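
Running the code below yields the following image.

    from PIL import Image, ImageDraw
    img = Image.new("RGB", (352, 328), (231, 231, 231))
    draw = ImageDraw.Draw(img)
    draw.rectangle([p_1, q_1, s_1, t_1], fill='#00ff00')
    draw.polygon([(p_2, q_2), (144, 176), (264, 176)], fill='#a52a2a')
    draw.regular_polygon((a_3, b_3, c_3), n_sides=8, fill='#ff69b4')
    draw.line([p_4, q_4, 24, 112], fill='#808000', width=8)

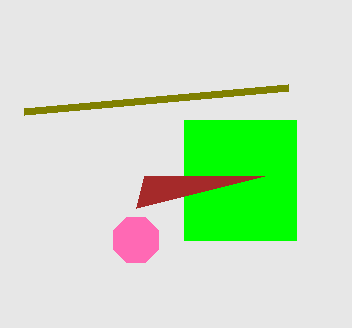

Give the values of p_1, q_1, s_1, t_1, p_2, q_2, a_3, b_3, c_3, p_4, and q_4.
p_1 = 184, q_1 = 120, s_1 = 296, t_1 = 240, p_2 = 136, q_2 = 208, a_3 = 136, b_3 = 240, c_3 = 24, p_4 = 288, q_4 = 88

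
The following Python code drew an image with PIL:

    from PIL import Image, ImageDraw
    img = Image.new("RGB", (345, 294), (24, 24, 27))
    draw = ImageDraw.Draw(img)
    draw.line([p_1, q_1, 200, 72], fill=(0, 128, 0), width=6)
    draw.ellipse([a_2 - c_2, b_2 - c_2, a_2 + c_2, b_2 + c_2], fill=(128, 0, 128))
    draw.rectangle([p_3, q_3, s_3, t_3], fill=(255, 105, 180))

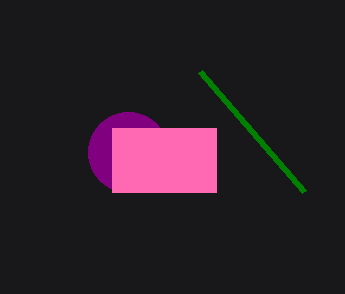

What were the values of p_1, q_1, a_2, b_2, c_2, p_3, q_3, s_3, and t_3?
p_1 = 304; q_1 = 192; a_2 = 128; b_2 = 152; c_2 = 40; p_3 = 112; q_3 = 128; s_3 = 216; t_3 = 192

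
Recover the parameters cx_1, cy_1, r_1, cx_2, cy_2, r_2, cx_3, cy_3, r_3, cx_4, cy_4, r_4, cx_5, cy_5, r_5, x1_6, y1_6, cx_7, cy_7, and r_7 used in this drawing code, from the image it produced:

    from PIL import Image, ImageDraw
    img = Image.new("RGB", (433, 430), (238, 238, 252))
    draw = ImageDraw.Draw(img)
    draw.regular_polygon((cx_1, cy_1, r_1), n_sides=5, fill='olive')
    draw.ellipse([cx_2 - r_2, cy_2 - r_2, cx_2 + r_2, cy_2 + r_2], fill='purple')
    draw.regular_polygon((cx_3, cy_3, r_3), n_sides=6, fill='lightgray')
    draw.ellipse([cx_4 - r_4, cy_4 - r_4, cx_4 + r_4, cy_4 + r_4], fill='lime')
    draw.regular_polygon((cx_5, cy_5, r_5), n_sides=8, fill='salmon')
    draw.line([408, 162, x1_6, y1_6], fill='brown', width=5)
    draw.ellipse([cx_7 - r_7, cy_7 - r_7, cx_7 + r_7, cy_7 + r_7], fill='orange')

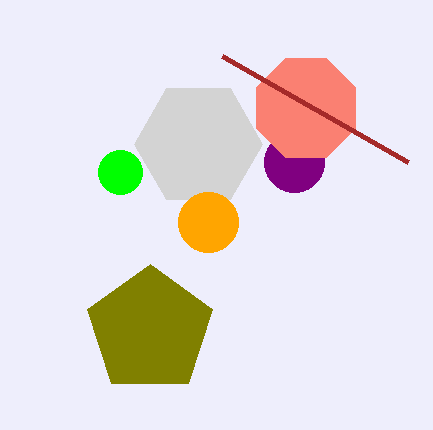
cx_1 = 150; cy_1 = 330; r_1 = 66; cx_2 = 294; cy_2 = 162; r_2 = 30; cx_3 = 198; cy_3 = 144; r_3 = 64; cx_4 = 120; cy_4 = 172; r_4 = 22; cx_5 = 306; cy_5 = 108; r_5 = 54; x1_6 = 222; y1_6 = 56; cx_7 = 208; cy_7 = 222; r_7 = 30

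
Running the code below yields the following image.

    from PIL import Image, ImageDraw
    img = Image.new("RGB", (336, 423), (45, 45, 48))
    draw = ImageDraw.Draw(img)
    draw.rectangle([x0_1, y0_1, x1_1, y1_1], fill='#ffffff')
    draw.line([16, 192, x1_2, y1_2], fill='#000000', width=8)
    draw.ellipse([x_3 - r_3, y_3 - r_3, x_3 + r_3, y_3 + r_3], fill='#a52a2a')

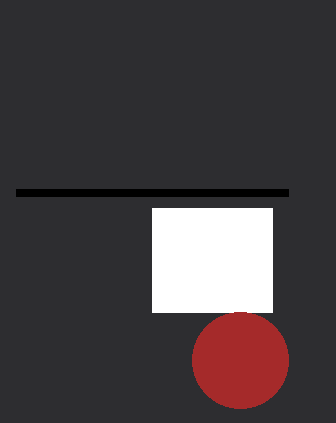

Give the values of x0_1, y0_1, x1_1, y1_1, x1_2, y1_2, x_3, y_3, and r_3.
x0_1 = 152, y0_1 = 208, x1_1 = 272, y1_1 = 312, x1_2 = 288, y1_2 = 192, x_3 = 240, y_3 = 360, r_3 = 48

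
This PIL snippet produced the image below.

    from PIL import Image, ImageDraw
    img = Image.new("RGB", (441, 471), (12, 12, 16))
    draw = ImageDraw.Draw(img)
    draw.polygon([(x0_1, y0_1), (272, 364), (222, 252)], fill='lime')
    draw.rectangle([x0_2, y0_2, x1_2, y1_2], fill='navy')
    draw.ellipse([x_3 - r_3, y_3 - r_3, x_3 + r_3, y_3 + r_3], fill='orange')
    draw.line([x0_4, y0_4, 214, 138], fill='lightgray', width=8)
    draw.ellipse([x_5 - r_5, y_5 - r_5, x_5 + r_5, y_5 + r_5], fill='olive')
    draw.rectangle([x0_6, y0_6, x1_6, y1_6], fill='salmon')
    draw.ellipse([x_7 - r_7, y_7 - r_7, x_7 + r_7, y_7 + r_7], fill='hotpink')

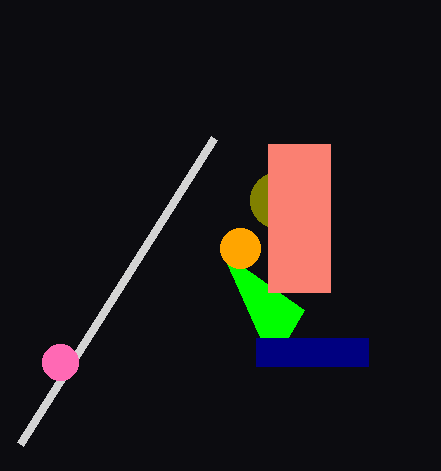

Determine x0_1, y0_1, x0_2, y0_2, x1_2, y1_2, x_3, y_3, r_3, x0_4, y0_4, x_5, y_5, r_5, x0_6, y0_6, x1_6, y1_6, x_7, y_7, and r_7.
x0_1 = 304, y0_1 = 310, x0_2 = 256, y0_2 = 338, x1_2 = 368, y1_2 = 366, x_3 = 240, y_3 = 248, r_3 = 20, x0_4 = 20, y0_4 = 444, x_5 = 278, y_5 = 200, r_5 = 28, x0_6 = 268, y0_6 = 144, x1_6 = 330, y1_6 = 292, x_7 = 60, y_7 = 362, r_7 = 18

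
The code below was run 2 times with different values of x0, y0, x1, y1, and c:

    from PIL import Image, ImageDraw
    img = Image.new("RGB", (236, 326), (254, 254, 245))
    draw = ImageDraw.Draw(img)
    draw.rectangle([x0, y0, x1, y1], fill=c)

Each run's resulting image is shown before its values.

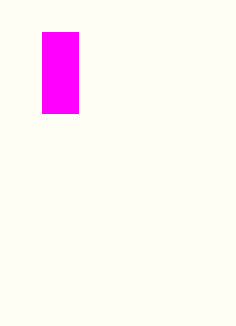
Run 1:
x0 = 42
y0 = 32
x1 = 78
y1 = 113
c = 'magenta'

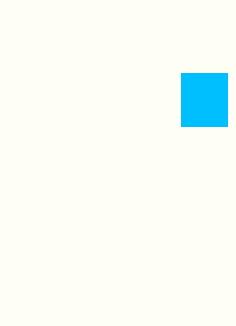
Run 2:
x0 = 181; y0 = 73; x1 = 227; y1 = 126; c = 'deepskyblue'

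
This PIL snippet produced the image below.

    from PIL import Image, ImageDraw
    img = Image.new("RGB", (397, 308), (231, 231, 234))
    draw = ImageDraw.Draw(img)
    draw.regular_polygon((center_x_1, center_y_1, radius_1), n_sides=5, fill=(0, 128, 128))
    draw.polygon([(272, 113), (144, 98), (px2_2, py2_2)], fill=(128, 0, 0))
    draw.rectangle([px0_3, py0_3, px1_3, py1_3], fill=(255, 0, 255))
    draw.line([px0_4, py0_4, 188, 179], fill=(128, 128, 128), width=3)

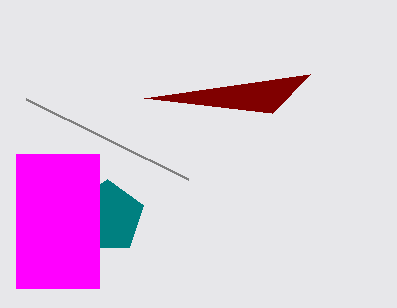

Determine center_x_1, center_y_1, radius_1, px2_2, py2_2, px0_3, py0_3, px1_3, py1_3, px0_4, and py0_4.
center_x_1 = 107
center_y_1 = 217
radius_1 = 38
px2_2 = 310
py2_2 = 74
px0_3 = 16
py0_3 = 154
px1_3 = 99
py1_3 = 288
px0_4 = 26
py0_4 = 99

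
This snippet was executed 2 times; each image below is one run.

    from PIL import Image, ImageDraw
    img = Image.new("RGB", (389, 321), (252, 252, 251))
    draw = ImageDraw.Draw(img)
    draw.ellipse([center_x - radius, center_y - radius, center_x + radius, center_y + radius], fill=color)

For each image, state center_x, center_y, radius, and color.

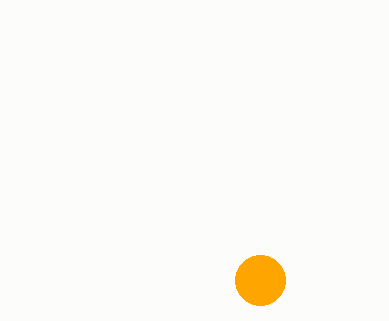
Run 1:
center_x = 260; center_y = 280; radius = 25; color = 'orange'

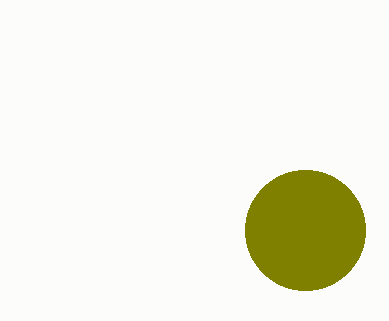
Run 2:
center_x = 305
center_y = 230
radius = 60
color = 'olive'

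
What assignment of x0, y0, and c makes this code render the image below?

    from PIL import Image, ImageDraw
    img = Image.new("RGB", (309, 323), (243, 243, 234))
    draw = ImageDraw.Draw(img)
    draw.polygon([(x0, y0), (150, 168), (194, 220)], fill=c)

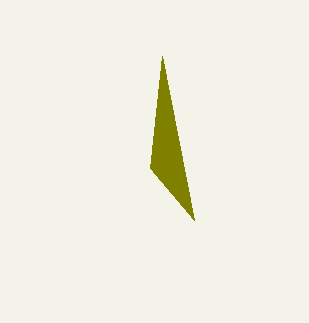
x0 = 162; y0 = 56; c = 'olive'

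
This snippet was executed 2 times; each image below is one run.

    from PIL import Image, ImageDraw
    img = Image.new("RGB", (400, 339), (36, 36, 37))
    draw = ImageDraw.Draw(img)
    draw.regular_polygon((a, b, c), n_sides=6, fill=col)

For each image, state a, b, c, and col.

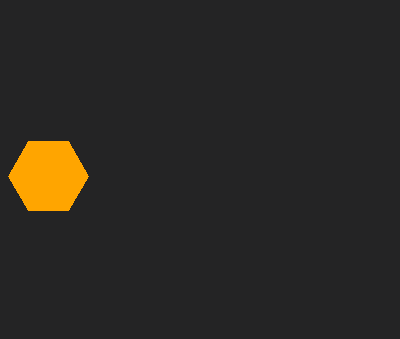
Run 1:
a = 48
b = 176
c = 40
col = 'orange'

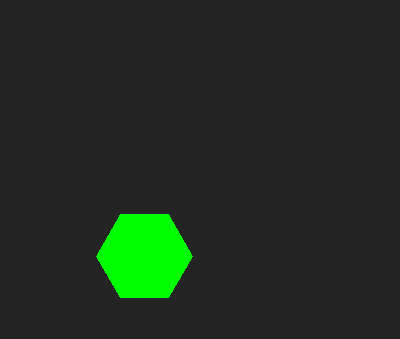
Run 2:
a = 144, b = 256, c = 48, col = 'lime'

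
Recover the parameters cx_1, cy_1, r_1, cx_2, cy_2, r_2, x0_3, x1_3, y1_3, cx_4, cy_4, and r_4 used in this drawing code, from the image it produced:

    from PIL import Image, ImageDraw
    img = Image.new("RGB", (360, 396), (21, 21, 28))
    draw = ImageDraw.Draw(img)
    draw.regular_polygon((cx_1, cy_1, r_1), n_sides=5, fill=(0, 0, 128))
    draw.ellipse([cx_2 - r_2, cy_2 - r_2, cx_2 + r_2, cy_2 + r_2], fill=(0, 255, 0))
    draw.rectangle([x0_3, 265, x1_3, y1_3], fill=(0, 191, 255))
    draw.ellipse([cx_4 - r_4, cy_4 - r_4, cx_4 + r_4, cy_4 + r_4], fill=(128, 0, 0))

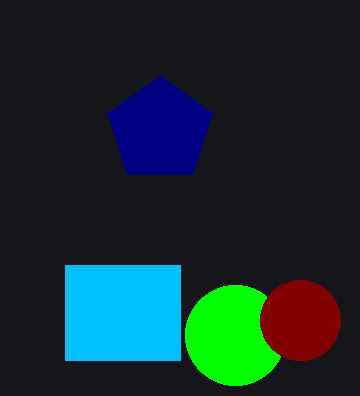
cx_1 = 160
cy_1 = 130
r_1 = 55
cx_2 = 235
cy_2 = 335
r_2 = 50
x0_3 = 65
x1_3 = 180
y1_3 = 360
cx_4 = 300
cy_4 = 320
r_4 = 40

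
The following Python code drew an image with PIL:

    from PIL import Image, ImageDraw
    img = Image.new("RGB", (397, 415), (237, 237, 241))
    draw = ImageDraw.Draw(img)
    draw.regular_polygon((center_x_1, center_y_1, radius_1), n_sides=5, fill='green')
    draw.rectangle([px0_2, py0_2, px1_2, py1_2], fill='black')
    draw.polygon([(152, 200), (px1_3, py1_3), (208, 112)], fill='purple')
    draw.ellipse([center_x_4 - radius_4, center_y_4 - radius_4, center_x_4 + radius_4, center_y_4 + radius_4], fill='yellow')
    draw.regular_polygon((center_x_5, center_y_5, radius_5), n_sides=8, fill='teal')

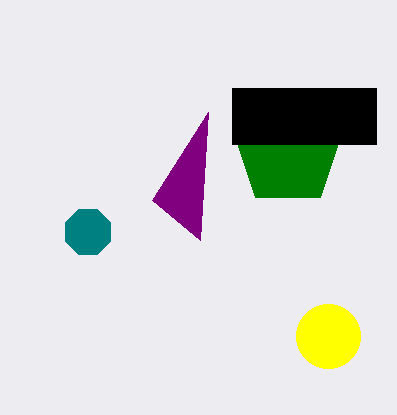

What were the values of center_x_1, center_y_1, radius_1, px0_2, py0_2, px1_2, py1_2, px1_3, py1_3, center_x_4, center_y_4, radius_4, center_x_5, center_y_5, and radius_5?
center_x_1 = 288, center_y_1 = 152, radius_1 = 56, px0_2 = 232, py0_2 = 88, px1_2 = 376, py1_2 = 144, px1_3 = 200, py1_3 = 240, center_x_4 = 328, center_y_4 = 336, radius_4 = 32, center_x_5 = 88, center_y_5 = 232, radius_5 = 24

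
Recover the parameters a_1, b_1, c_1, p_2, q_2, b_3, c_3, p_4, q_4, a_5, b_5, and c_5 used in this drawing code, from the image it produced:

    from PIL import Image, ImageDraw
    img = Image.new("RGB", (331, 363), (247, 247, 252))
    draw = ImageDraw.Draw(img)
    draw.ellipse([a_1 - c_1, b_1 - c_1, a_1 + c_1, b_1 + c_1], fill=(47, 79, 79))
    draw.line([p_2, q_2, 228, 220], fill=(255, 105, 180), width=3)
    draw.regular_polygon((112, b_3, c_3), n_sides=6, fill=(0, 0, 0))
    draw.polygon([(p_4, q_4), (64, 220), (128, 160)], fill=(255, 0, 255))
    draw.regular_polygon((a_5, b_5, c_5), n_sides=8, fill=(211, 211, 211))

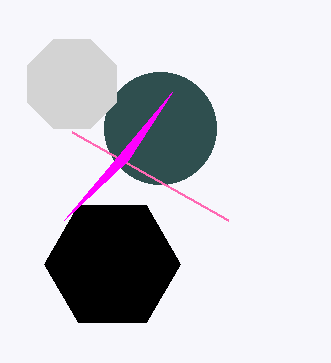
a_1 = 160
b_1 = 128
c_1 = 56
p_2 = 72
q_2 = 132
b_3 = 264
c_3 = 68
p_4 = 172
q_4 = 92
a_5 = 72
b_5 = 84
c_5 = 48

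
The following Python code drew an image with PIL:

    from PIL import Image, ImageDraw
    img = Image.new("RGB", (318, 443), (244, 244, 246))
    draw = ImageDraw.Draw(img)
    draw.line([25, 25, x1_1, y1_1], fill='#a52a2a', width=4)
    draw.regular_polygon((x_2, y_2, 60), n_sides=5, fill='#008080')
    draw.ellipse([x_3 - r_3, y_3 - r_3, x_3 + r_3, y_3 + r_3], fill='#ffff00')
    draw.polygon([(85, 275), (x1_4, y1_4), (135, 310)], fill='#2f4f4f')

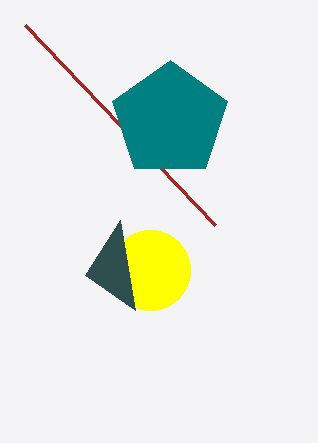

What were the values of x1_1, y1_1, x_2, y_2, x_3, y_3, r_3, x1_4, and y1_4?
x1_1 = 215
y1_1 = 225
x_2 = 170
y_2 = 120
x_3 = 150
y_3 = 270
r_3 = 40
x1_4 = 120
y1_4 = 220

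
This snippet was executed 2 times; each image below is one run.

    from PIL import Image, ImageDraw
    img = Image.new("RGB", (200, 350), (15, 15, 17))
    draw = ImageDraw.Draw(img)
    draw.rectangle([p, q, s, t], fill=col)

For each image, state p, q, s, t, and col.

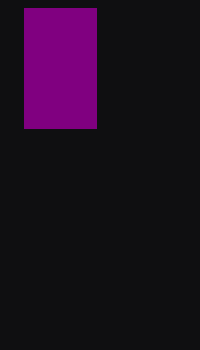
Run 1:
p = 24, q = 8, s = 96, t = 128, col = 'purple'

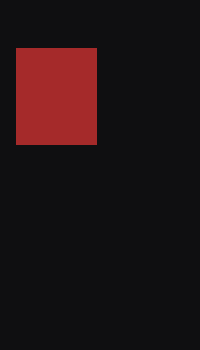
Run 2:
p = 16; q = 48; s = 96; t = 144; col = 'brown'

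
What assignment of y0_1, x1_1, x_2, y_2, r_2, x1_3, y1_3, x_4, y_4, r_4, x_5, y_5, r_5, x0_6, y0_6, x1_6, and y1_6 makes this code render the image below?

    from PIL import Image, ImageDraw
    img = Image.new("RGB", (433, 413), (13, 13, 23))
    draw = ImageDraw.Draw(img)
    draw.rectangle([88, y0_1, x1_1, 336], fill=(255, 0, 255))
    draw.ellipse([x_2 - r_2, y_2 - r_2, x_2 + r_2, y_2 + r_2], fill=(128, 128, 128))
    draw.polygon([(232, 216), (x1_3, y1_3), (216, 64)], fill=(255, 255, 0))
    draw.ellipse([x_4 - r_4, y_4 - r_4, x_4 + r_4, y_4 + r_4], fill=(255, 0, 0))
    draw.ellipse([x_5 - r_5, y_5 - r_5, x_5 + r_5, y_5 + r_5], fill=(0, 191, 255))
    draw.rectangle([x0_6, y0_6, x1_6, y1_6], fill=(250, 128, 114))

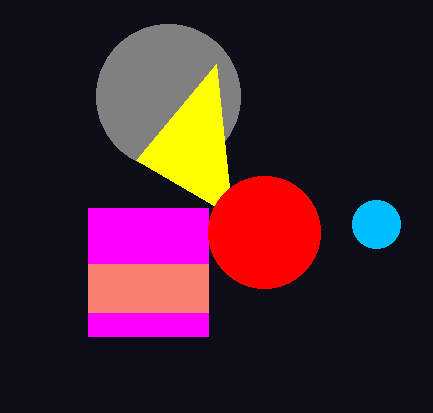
y0_1 = 208; x1_1 = 208; x_2 = 168; y_2 = 96; r_2 = 72; x1_3 = 136; y1_3 = 160; x_4 = 264; y_4 = 232; r_4 = 56; x_5 = 376; y_5 = 224; r_5 = 24; x0_6 = 88; y0_6 = 264; x1_6 = 208; y1_6 = 312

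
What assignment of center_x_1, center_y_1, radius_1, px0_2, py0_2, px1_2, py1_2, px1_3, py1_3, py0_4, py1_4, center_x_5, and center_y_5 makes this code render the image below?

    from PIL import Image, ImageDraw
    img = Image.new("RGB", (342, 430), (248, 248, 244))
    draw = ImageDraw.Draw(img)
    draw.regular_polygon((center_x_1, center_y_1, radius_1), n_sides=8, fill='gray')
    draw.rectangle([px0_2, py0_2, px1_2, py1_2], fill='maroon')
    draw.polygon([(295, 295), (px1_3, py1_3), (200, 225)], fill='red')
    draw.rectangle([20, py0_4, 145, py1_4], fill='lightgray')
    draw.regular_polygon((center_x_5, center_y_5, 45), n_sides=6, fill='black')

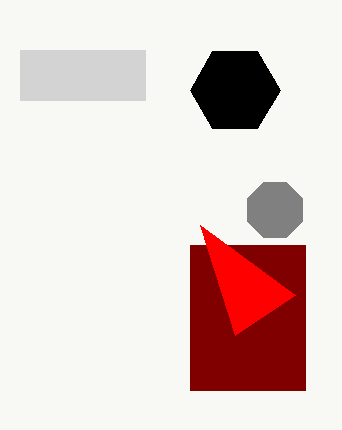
center_x_1 = 275, center_y_1 = 210, radius_1 = 30, px0_2 = 190, py0_2 = 245, px1_2 = 305, py1_2 = 390, px1_3 = 235, py1_3 = 335, py0_4 = 50, py1_4 = 100, center_x_5 = 235, center_y_5 = 90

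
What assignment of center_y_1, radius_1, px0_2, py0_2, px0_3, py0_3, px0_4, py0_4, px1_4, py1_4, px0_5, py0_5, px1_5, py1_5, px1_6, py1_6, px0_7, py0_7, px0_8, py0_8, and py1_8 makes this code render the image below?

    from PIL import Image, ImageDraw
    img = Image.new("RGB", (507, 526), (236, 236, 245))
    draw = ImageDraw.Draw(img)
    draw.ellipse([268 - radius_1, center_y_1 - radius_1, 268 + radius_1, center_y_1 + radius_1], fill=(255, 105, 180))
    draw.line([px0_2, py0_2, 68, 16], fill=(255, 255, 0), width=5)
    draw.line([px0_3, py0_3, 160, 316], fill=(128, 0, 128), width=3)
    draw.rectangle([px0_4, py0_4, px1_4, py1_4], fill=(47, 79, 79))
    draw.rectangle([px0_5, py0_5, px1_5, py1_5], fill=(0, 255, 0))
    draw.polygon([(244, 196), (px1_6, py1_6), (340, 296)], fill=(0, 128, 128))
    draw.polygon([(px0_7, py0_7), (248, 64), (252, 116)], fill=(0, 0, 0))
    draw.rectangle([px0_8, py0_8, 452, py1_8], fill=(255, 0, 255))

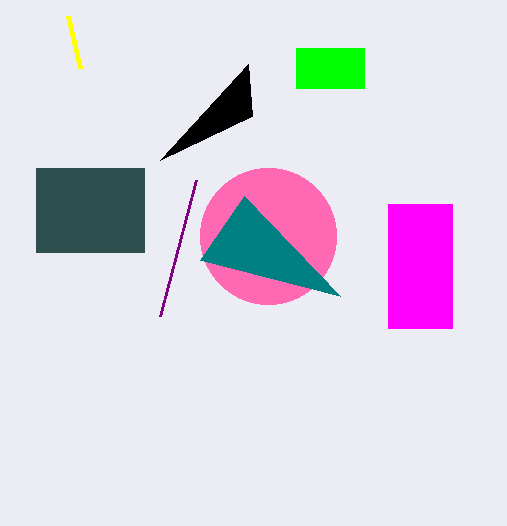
center_y_1 = 236
radius_1 = 68
px0_2 = 80
py0_2 = 68
px0_3 = 196
py0_3 = 180
px0_4 = 36
py0_4 = 168
px1_4 = 144
py1_4 = 252
px0_5 = 296
py0_5 = 48
px1_5 = 364
py1_5 = 88
px1_6 = 200
py1_6 = 260
px0_7 = 160
py0_7 = 160
px0_8 = 388
py0_8 = 204
py1_8 = 328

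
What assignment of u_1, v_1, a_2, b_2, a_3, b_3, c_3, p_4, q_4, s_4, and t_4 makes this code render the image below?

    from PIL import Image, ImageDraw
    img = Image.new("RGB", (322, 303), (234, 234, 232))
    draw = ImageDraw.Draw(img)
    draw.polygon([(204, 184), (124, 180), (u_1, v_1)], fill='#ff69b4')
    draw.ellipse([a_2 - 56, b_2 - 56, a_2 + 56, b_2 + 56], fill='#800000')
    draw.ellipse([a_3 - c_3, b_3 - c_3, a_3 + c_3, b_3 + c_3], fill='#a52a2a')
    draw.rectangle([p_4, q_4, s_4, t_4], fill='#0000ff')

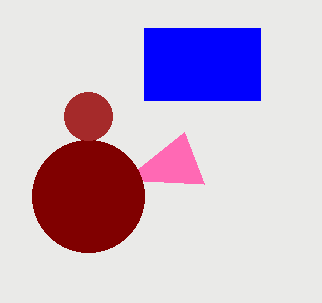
u_1 = 184; v_1 = 132; a_2 = 88; b_2 = 196; a_3 = 88; b_3 = 116; c_3 = 24; p_4 = 144; q_4 = 28; s_4 = 260; t_4 = 100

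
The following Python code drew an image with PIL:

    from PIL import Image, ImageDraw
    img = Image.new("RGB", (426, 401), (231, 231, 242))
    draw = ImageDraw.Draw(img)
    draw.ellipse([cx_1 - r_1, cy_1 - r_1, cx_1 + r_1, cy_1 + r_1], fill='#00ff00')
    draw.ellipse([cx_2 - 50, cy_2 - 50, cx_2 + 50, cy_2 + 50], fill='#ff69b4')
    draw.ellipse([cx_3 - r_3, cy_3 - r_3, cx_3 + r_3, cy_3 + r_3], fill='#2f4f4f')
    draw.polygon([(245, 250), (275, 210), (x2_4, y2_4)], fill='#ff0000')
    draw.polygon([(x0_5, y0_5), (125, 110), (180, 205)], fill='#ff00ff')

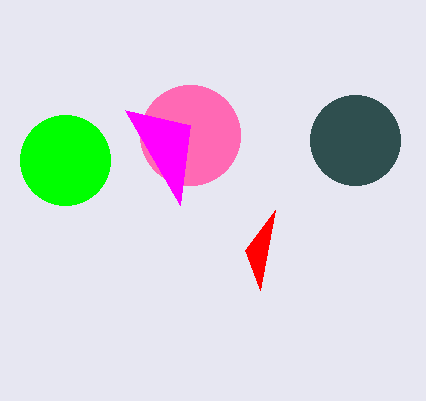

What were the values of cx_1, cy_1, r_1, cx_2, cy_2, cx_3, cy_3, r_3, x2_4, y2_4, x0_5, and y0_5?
cx_1 = 65; cy_1 = 160; r_1 = 45; cx_2 = 190; cy_2 = 135; cx_3 = 355; cy_3 = 140; r_3 = 45; x2_4 = 260; y2_4 = 290; x0_5 = 190; y0_5 = 125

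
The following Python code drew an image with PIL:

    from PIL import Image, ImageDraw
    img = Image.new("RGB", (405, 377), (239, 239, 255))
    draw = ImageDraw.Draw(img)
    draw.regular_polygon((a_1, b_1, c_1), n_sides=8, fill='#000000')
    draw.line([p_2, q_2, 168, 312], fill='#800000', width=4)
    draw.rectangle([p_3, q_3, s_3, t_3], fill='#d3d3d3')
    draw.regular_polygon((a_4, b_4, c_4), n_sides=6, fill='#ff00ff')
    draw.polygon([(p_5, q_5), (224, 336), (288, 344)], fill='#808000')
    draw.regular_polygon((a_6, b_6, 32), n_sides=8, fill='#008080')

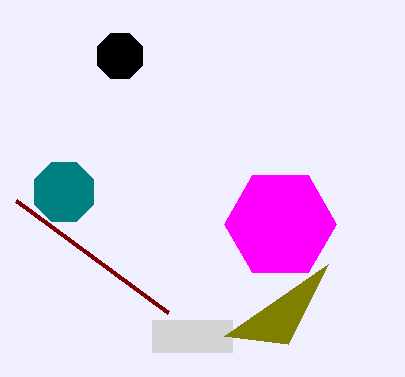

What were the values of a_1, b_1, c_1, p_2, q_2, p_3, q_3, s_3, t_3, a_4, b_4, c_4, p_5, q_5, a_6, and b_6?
a_1 = 120; b_1 = 56; c_1 = 24; p_2 = 16; q_2 = 200; p_3 = 152; q_3 = 320; s_3 = 232; t_3 = 352; a_4 = 280; b_4 = 224; c_4 = 56; p_5 = 328; q_5 = 264; a_6 = 64; b_6 = 192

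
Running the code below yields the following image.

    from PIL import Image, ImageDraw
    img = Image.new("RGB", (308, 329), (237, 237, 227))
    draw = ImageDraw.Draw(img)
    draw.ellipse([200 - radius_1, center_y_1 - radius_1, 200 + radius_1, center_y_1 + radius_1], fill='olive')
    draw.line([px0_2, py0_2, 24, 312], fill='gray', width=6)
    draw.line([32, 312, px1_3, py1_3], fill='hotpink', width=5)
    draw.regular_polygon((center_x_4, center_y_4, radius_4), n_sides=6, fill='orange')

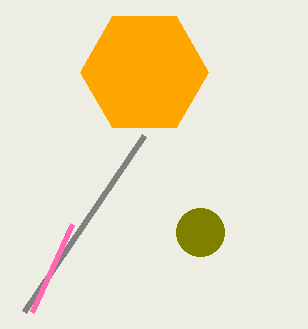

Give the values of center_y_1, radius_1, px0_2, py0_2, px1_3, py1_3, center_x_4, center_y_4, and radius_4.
center_y_1 = 232
radius_1 = 24
px0_2 = 144
py0_2 = 136
px1_3 = 72
py1_3 = 224
center_x_4 = 144
center_y_4 = 72
radius_4 = 64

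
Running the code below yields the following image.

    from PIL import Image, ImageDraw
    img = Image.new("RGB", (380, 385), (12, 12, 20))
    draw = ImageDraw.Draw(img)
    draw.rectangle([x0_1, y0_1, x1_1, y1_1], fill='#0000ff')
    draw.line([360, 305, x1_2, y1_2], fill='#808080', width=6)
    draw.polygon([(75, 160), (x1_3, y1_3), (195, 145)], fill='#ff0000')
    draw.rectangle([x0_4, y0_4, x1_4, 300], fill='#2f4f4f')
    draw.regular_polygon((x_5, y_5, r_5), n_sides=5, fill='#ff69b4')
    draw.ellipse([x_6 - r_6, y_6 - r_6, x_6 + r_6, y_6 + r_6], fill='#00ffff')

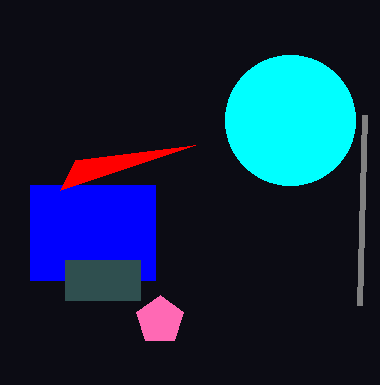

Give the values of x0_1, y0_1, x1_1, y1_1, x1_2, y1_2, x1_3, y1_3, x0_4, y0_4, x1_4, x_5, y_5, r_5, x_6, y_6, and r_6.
x0_1 = 30, y0_1 = 185, x1_1 = 155, y1_1 = 280, x1_2 = 365, y1_2 = 115, x1_3 = 60, y1_3 = 190, x0_4 = 65, y0_4 = 260, x1_4 = 140, x_5 = 160, y_5 = 320, r_5 = 25, x_6 = 290, y_6 = 120, r_6 = 65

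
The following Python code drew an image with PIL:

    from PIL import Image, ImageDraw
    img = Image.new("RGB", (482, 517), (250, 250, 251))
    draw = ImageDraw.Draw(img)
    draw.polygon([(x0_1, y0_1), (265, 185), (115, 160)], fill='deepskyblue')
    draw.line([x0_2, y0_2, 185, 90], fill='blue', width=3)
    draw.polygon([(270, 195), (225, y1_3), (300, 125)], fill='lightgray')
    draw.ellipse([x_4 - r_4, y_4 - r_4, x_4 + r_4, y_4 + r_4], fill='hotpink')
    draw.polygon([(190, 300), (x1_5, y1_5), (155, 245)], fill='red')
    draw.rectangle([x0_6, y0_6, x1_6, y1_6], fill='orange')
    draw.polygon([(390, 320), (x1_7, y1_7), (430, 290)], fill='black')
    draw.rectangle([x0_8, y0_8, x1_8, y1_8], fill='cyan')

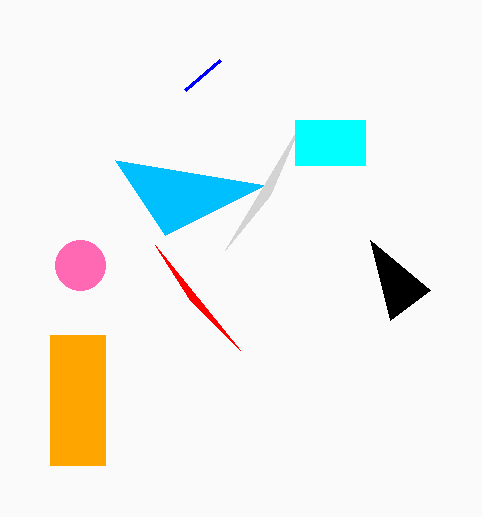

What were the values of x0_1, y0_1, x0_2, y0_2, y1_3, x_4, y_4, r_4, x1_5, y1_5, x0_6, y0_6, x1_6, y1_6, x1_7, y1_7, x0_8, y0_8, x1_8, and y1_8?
x0_1 = 165, y0_1 = 235, x0_2 = 220, y0_2 = 60, y1_3 = 250, x_4 = 80, y_4 = 265, r_4 = 25, x1_5 = 240, y1_5 = 350, x0_6 = 50, y0_6 = 335, x1_6 = 105, y1_6 = 465, x1_7 = 370, y1_7 = 240, x0_8 = 295, y0_8 = 120, x1_8 = 365, y1_8 = 165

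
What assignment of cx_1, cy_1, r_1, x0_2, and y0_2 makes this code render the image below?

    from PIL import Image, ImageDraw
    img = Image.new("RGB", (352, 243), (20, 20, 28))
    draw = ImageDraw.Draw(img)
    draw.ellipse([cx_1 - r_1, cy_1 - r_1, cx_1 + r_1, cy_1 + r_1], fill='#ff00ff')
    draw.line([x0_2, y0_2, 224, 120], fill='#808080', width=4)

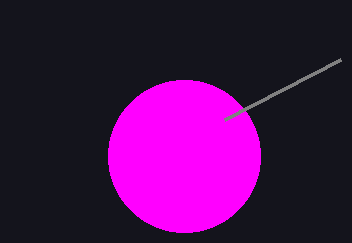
cx_1 = 184
cy_1 = 156
r_1 = 76
x0_2 = 340
y0_2 = 60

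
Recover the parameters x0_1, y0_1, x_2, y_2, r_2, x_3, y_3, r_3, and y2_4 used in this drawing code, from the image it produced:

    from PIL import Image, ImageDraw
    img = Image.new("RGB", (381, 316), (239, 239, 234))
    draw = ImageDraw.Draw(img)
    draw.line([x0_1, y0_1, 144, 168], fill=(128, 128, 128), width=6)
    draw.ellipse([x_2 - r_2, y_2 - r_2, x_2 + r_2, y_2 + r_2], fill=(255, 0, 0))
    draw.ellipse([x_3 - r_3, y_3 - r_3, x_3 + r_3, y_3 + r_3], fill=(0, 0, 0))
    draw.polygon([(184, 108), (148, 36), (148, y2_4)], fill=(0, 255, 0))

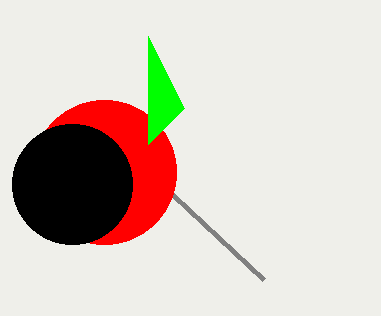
x0_1 = 264
y0_1 = 280
x_2 = 104
y_2 = 172
r_2 = 72
x_3 = 72
y_3 = 184
r_3 = 60
y2_4 = 144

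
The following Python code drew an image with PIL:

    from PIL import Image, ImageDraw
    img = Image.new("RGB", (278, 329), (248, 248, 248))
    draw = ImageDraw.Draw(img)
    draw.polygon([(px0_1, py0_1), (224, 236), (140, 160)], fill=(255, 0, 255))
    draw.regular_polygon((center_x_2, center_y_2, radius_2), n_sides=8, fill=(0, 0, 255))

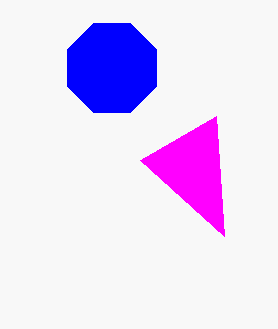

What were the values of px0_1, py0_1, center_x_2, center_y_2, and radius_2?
px0_1 = 216; py0_1 = 116; center_x_2 = 112; center_y_2 = 68; radius_2 = 48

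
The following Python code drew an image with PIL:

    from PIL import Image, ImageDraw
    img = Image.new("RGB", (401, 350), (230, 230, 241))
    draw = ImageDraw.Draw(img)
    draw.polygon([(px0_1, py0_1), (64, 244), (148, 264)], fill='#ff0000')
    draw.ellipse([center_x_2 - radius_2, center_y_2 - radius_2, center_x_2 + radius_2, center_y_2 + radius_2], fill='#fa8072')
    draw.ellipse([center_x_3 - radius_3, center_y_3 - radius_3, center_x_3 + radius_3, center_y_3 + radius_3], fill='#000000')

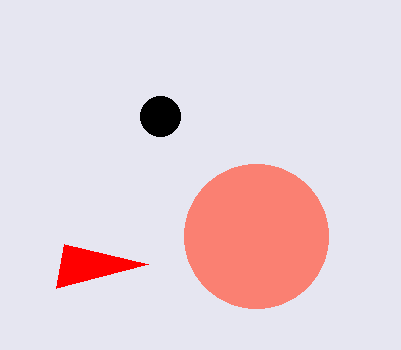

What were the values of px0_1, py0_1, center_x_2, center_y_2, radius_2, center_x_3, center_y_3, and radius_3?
px0_1 = 56, py0_1 = 288, center_x_2 = 256, center_y_2 = 236, radius_2 = 72, center_x_3 = 160, center_y_3 = 116, radius_3 = 20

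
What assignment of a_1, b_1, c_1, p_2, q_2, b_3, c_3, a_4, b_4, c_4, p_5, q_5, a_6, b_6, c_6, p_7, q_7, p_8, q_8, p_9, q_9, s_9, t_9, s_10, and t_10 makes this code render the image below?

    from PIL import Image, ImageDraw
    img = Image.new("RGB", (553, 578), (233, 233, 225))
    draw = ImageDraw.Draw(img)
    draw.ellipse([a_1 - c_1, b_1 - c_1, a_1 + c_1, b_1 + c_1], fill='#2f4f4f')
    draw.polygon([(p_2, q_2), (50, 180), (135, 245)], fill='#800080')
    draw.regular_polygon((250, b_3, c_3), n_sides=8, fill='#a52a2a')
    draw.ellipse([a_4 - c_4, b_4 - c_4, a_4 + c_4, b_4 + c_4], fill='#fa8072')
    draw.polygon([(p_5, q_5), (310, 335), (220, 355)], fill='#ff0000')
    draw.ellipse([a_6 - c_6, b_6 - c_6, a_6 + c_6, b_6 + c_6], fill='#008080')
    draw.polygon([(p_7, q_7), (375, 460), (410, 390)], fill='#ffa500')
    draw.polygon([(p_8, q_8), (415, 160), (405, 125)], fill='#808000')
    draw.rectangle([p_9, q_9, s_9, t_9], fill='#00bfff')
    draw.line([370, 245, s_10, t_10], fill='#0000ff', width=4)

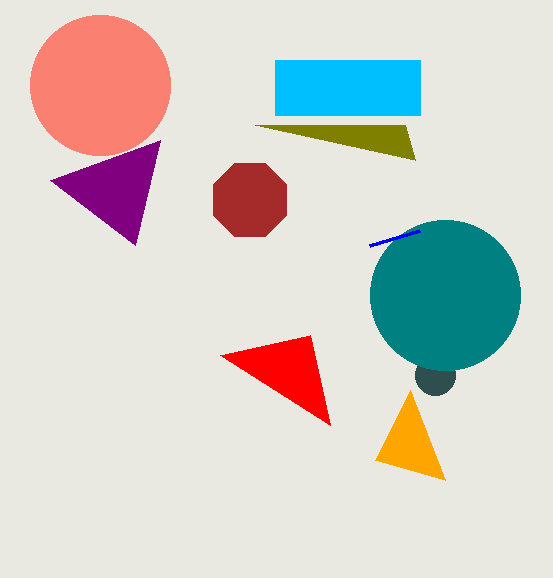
a_1 = 435; b_1 = 375; c_1 = 20; p_2 = 160; q_2 = 140; b_3 = 200; c_3 = 40; a_4 = 100; b_4 = 85; c_4 = 70; p_5 = 330; q_5 = 425; a_6 = 445; b_6 = 295; c_6 = 75; p_7 = 445; q_7 = 480; p_8 = 255; q_8 = 125; p_9 = 275; q_9 = 60; s_9 = 420; t_9 = 115; s_10 = 420; t_10 = 230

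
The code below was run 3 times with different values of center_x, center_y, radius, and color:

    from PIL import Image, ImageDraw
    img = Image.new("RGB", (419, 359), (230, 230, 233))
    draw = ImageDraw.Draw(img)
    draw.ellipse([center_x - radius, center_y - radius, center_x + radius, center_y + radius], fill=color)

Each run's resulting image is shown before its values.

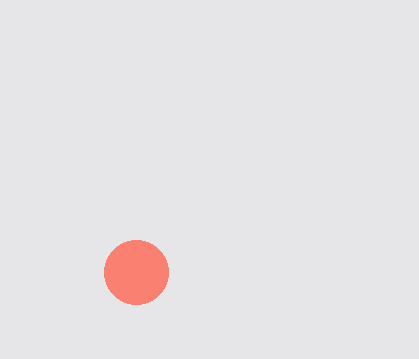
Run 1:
center_x = 136
center_y = 272
radius = 32
color = 'salmon'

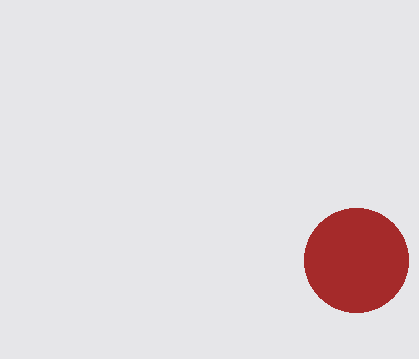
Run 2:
center_x = 356, center_y = 260, radius = 52, color = 'brown'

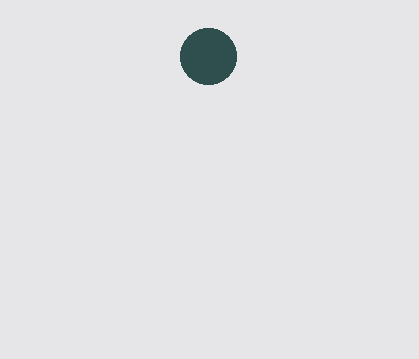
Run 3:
center_x = 208
center_y = 56
radius = 28
color = 'darkslategray'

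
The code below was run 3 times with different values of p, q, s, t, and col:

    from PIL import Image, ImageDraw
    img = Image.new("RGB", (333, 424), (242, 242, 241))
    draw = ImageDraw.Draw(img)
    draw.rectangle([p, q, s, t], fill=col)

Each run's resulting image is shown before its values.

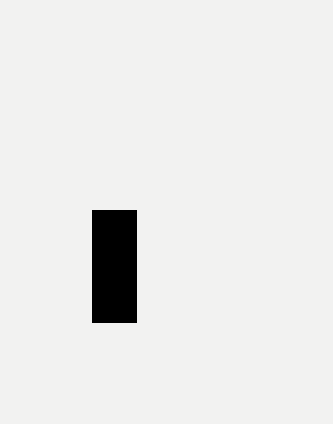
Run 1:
p = 92
q = 210
s = 136
t = 322
col = 'black'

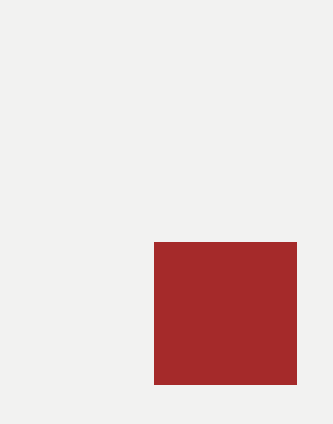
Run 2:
p = 154; q = 242; s = 296; t = 384; col = 'brown'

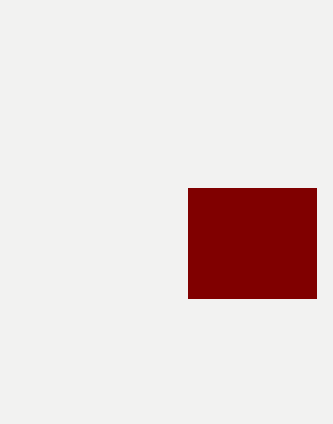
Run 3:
p = 188; q = 188; s = 316; t = 298; col = 'maroon'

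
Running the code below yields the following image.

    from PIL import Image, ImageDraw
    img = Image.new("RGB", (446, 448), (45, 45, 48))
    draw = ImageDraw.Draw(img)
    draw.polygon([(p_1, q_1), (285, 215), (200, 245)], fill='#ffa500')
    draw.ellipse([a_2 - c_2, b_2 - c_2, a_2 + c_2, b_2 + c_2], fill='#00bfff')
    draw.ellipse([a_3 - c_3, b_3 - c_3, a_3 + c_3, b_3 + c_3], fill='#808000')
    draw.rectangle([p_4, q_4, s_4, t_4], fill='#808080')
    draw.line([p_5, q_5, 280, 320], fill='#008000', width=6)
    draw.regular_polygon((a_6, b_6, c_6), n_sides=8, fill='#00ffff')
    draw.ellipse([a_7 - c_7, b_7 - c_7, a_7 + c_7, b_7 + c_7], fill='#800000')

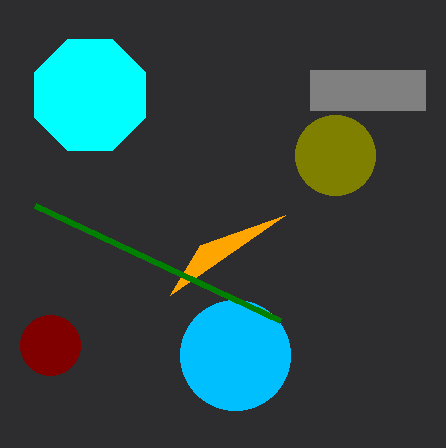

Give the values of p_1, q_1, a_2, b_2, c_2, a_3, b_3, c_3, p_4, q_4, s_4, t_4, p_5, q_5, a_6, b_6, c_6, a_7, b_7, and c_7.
p_1 = 170
q_1 = 295
a_2 = 235
b_2 = 355
c_2 = 55
a_3 = 335
b_3 = 155
c_3 = 40
p_4 = 310
q_4 = 70
s_4 = 425
t_4 = 110
p_5 = 35
q_5 = 205
a_6 = 90
b_6 = 95
c_6 = 60
a_7 = 50
b_7 = 345
c_7 = 30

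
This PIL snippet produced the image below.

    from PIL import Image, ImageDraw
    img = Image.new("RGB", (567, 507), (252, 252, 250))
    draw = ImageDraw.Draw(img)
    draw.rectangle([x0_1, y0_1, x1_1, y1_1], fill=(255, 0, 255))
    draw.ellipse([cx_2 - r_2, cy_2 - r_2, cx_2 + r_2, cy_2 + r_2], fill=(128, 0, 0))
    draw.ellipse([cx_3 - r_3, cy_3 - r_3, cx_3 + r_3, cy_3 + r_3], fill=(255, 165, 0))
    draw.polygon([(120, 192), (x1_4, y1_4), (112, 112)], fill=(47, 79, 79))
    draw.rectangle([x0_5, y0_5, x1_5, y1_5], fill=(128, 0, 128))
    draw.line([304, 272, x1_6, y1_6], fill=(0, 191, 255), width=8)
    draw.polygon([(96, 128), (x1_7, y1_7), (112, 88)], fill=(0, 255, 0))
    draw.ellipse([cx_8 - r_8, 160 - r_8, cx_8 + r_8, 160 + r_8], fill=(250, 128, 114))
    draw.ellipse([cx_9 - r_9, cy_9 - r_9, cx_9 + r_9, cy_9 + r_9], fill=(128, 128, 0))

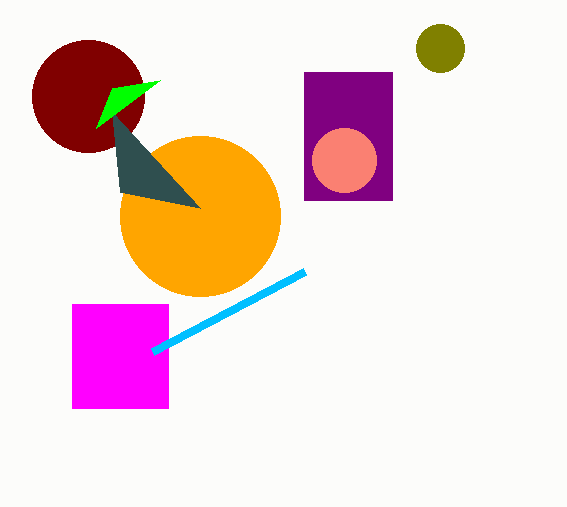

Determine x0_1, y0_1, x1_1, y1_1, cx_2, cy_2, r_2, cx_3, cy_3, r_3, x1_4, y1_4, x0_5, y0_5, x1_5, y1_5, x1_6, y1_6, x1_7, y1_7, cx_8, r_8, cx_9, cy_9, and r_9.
x0_1 = 72, y0_1 = 304, x1_1 = 168, y1_1 = 408, cx_2 = 88, cy_2 = 96, r_2 = 56, cx_3 = 200, cy_3 = 216, r_3 = 80, x1_4 = 200, y1_4 = 208, x0_5 = 304, y0_5 = 72, x1_5 = 392, y1_5 = 200, x1_6 = 152, y1_6 = 352, x1_7 = 160, y1_7 = 80, cx_8 = 344, r_8 = 32, cx_9 = 440, cy_9 = 48, r_9 = 24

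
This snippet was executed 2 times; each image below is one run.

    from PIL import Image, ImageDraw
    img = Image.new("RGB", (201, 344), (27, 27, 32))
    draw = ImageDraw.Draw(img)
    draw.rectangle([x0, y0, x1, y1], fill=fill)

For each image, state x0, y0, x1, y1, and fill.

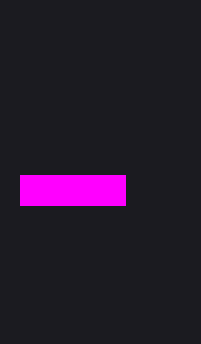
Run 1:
x0 = 20, y0 = 175, x1 = 125, y1 = 205, fill = 'magenta'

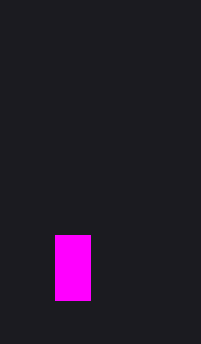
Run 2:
x0 = 55
y0 = 235
x1 = 90
y1 = 300
fill = 'magenta'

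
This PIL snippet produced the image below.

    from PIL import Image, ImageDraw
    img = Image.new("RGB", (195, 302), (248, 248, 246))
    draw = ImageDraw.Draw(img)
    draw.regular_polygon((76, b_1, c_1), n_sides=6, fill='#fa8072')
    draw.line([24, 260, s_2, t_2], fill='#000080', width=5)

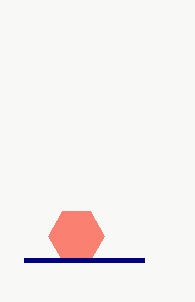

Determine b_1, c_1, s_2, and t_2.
b_1 = 236
c_1 = 28
s_2 = 144
t_2 = 260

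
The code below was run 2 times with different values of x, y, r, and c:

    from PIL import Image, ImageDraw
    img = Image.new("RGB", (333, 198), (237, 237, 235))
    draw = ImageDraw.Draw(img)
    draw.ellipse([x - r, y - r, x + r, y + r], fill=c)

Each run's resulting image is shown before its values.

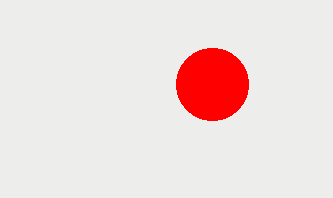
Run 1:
x = 212; y = 84; r = 36; c = 'red'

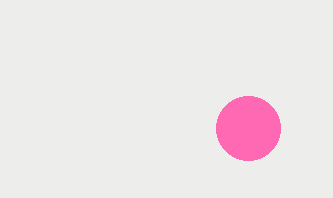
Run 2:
x = 248; y = 128; r = 32; c = 'hotpink'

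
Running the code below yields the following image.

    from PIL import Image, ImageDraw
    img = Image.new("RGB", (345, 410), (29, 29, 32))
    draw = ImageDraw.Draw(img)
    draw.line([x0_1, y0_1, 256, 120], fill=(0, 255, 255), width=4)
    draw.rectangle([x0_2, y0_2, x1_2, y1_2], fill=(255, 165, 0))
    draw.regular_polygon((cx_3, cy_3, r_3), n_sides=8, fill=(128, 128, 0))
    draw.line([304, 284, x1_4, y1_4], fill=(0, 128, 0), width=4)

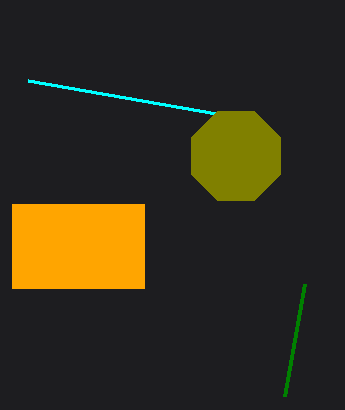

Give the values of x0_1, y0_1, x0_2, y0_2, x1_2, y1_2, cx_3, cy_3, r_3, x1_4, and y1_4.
x0_1 = 28, y0_1 = 80, x0_2 = 12, y0_2 = 204, x1_2 = 144, y1_2 = 288, cx_3 = 236, cy_3 = 156, r_3 = 48, x1_4 = 284, y1_4 = 396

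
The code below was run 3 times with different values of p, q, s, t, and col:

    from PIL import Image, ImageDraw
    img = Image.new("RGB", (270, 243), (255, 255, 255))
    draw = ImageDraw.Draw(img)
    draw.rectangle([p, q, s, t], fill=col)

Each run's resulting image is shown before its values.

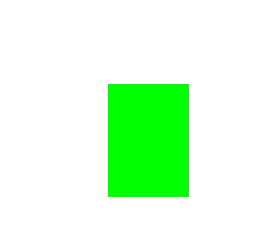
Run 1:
p = 108
q = 84
s = 188
t = 196
col = 'lime'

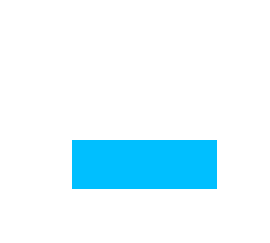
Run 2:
p = 72, q = 140, s = 216, t = 188, col = 'deepskyblue'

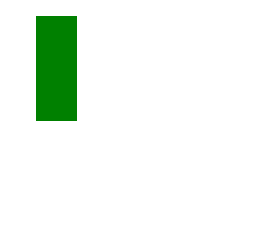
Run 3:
p = 36, q = 16, s = 76, t = 120, col = 'green'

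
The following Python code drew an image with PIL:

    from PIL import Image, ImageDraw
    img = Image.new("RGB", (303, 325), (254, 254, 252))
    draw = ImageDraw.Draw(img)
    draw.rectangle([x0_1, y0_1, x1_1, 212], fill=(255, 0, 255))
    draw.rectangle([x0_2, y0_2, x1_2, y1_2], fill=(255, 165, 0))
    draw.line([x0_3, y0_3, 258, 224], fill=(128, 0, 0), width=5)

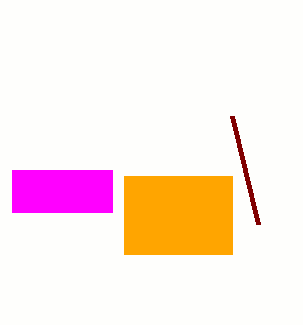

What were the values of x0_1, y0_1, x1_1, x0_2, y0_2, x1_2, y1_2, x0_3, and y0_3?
x0_1 = 12, y0_1 = 170, x1_1 = 112, x0_2 = 124, y0_2 = 176, x1_2 = 232, y1_2 = 254, x0_3 = 232, y0_3 = 116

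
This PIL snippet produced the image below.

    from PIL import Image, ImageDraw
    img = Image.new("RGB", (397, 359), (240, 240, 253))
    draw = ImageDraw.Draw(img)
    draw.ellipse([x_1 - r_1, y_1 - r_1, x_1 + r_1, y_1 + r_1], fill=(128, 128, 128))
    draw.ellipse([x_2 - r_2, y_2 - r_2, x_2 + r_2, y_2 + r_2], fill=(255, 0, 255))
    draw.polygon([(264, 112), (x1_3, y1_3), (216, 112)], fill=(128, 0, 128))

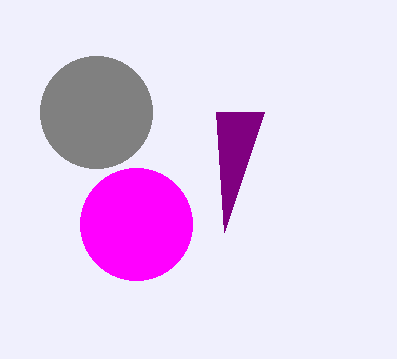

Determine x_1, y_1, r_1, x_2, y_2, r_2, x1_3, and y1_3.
x_1 = 96
y_1 = 112
r_1 = 56
x_2 = 136
y_2 = 224
r_2 = 56
x1_3 = 224
y1_3 = 232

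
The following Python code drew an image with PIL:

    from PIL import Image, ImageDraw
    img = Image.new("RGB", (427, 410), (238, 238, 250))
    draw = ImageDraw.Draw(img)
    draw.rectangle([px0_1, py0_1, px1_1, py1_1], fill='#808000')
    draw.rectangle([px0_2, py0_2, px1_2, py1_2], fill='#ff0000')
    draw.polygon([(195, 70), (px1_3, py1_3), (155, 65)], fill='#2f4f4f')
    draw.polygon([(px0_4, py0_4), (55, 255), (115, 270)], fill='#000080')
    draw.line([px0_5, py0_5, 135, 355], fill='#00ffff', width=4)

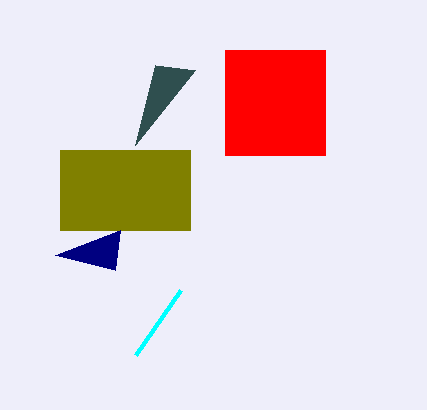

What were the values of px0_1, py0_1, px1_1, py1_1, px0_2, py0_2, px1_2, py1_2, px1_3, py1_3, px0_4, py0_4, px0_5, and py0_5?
px0_1 = 60; py0_1 = 150; px1_1 = 190; py1_1 = 230; px0_2 = 225; py0_2 = 50; px1_2 = 325; py1_2 = 155; px1_3 = 135; py1_3 = 145; px0_4 = 120; py0_4 = 230; px0_5 = 180; py0_5 = 290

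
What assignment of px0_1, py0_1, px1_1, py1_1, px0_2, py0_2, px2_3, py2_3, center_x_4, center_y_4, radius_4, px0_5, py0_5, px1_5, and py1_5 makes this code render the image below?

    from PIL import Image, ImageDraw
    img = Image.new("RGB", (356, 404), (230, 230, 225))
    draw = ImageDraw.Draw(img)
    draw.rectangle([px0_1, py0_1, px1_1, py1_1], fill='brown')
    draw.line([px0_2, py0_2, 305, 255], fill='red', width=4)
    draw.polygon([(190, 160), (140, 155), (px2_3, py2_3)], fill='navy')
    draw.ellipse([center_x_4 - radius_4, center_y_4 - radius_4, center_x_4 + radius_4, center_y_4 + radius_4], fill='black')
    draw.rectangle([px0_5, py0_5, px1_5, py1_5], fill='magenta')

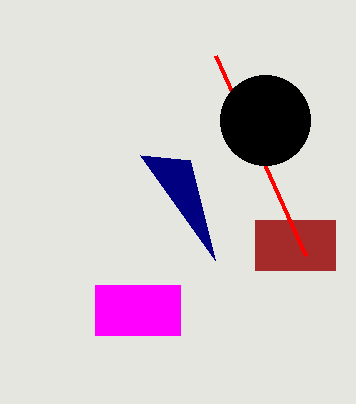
px0_1 = 255
py0_1 = 220
px1_1 = 335
py1_1 = 270
px0_2 = 215
py0_2 = 55
px2_3 = 215
py2_3 = 260
center_x_4 = 265
center_y_4 = 120
radius_4 = 45
px0_5 = 95
py0_5 = 285
px1_5 = 180
py1_5 = 335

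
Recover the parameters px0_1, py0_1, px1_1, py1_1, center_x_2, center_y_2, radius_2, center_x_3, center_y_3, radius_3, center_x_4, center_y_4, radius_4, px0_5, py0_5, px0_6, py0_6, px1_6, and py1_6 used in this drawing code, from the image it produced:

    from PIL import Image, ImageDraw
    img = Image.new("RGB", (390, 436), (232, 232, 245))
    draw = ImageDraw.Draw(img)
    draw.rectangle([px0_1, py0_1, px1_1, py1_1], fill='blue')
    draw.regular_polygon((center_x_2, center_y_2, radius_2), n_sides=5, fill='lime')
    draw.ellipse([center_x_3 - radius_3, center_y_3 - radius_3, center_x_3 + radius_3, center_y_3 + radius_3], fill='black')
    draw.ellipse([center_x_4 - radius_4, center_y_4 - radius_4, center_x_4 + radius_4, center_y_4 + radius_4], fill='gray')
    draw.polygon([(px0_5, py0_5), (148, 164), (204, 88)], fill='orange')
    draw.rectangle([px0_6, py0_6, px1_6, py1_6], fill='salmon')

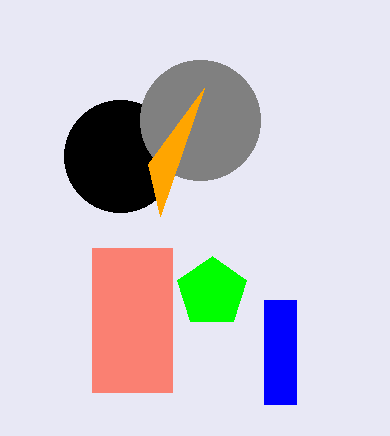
px0_1 = 264; py0_1 = 300; px1_1 = 296; py1_1 = 404; center_x_2 = 212; center_y_2 = 292; radius_2 = 36; center_x_3 = 120; center_y_3 = 156; radius_3 = 56; center_x_4 = 200; center_y_4 = 120; radius_4 = 60; px0_5 = 160; py0_5 = 216; px0_6 = 92; py0_6 = 248; px1_6 = 172; py1_6 = 392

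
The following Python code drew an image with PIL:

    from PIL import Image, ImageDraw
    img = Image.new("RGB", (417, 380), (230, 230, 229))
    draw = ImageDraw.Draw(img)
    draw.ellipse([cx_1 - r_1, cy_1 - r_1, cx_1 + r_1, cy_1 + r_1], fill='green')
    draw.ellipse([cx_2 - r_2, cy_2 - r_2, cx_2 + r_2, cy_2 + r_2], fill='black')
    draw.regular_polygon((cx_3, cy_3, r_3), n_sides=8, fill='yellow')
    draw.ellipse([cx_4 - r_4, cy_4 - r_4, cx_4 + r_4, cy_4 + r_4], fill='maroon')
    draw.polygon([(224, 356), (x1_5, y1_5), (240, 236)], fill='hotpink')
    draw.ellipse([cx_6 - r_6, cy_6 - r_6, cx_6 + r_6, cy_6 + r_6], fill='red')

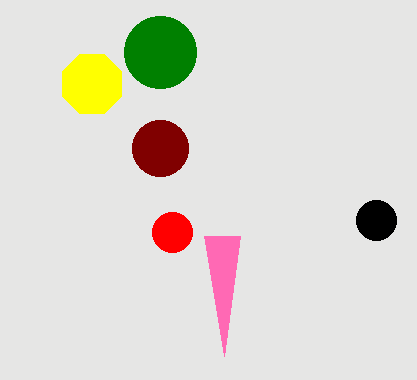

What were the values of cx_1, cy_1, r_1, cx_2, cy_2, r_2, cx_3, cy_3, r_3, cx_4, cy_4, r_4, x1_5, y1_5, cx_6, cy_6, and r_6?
cx_1 = 160
cy_1 = 52
r_1 = 36
cx_2 = 376
cy_2 = 220
r_2 = 20
cx_3 = 92
cy_3 = 84
r_3 = 32
cx_4 = 160
cy_4 = 148
r_4 = 28
x1_5 = 204
y1_5 = 236
cx_6 = 172
cy_6 = 232
r_6 = 20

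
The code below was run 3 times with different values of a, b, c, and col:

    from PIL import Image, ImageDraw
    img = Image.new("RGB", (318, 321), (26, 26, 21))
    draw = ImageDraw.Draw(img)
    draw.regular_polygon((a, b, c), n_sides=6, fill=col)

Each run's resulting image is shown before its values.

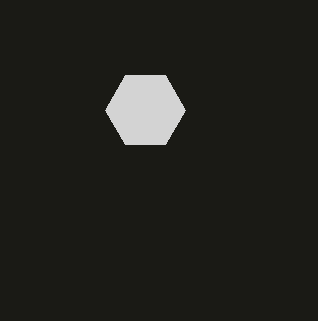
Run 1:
a = 145; b = 110; c = 40; col = 'lightgray'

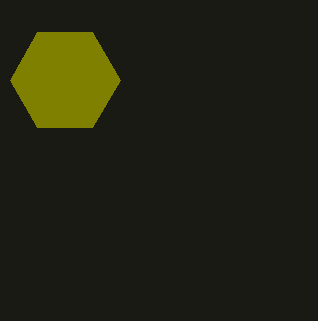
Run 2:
a = 65, b = 80, c = 55, col = 'olive'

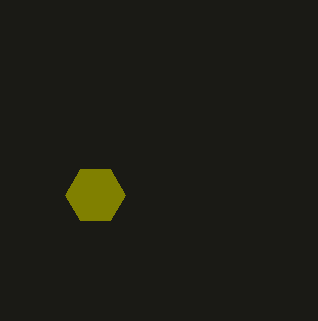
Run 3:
a = 95
b = 195
c = 30
col = 'olive'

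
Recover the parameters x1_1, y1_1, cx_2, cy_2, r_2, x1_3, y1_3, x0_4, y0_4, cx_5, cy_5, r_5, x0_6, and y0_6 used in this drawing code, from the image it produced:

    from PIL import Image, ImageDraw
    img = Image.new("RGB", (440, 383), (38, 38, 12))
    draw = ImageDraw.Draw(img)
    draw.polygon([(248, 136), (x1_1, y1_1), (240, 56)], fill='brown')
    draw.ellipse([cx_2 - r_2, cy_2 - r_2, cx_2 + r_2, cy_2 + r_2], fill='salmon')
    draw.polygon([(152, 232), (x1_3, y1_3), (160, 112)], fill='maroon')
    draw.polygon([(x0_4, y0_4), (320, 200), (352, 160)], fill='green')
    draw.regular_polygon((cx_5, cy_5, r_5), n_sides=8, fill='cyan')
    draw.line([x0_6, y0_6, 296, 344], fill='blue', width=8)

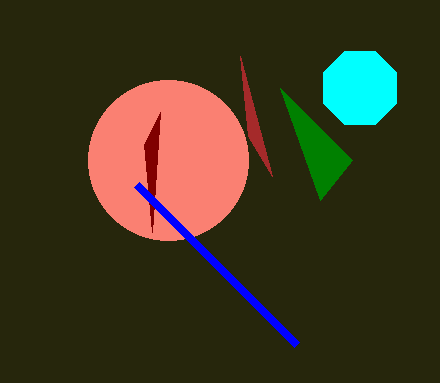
x1_1 = 272, y1_1 = 176, cx_2 = 168, cy_2 = 160, r_2 = 80, x1_3 = 144, y1_3 = 144, x0_4 = 280, y0_4 = 88, cx_5 = 360, cy_5 = 88, r_5 = 40, x0_6 = 136, y0_6 = 184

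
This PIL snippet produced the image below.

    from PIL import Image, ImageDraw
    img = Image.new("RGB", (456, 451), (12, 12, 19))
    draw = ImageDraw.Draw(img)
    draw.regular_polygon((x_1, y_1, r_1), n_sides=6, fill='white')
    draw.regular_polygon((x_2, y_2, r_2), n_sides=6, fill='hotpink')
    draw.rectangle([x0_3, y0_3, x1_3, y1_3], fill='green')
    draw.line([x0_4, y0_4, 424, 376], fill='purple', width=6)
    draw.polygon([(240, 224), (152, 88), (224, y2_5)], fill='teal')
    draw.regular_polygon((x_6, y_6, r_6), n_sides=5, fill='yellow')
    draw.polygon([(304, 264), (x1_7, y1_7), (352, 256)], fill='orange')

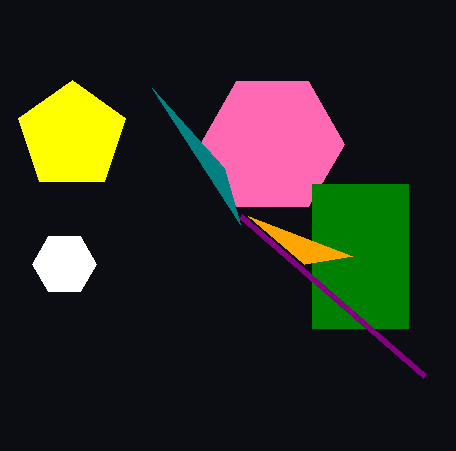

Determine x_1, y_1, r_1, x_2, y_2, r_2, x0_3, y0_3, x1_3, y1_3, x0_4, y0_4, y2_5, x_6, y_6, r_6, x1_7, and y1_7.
x_1 = 64
y_1 = 264
r_1 = 32
x_2 = 272
y_2 = 144
r_2 = 72
x0_3 = 312
y0_3 = 184
x1_3 = 408
y1_3 = 328
x0_4 = 240
y0_4 = 216
y2_5 = 168
x_6 = 72
y_6 = 136
r_6 = 56
x1_7 = 248
y1_7 = 216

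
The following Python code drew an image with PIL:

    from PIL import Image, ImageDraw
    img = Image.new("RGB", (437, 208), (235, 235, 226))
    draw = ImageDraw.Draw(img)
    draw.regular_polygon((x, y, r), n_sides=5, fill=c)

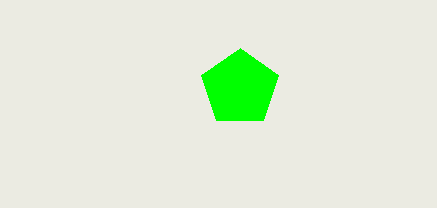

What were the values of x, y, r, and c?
x = 240, y = 88, r = 40, c = 'lime'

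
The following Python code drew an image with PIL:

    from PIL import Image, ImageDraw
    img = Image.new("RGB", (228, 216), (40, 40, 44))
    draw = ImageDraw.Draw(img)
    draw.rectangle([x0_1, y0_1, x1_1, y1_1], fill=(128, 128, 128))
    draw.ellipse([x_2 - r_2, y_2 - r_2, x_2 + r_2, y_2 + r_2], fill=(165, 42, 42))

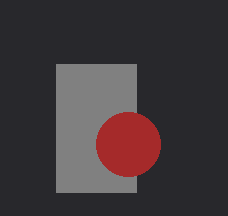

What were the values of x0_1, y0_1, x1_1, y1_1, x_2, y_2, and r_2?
x0_1 = 56; y0_1 = 64; x1_1 = 136; y1_1 = 192; x_2 = 128; y_2 = 144; r_2 = 32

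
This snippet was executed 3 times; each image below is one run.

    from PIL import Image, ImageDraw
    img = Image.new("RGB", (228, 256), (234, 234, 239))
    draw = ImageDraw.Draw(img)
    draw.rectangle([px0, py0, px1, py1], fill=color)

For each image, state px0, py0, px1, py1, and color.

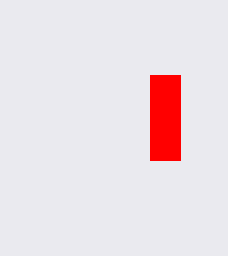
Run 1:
px0 = 150; py0 = 75; px1 = 180; py1 = 160; color = 'red'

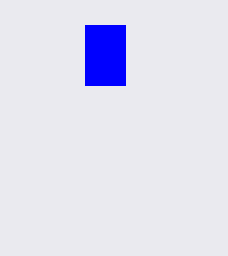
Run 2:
px0 = 85, py0 = 25, px1 = 125, py1 = 85, color = 'blue'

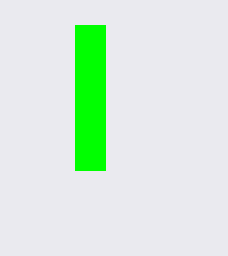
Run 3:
px0 = 75, py0 = 25, px1 = 105, py1 = 170, color = 'lime'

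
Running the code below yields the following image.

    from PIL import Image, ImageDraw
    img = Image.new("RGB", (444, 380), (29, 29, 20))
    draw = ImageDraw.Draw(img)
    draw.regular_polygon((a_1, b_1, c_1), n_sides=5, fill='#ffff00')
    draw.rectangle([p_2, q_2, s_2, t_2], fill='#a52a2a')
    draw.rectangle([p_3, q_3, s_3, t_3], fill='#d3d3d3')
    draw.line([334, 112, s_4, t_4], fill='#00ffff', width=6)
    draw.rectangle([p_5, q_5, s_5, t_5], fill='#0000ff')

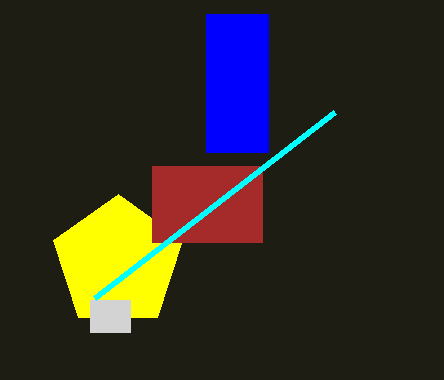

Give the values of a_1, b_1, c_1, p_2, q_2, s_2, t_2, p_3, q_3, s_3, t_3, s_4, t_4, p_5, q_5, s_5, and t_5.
a_1 = 118; b_1 = 262; c_1 = 68; p_2 = 152; q_2 = 166; s_2 = 262; t_2 = 242; p_3 = 90; q_3 = 300; s_3 = 130; t_3 = 332; s_4 = 94; t_4 = 298; p_5 = 206; q_5 = 14; s_5 = 268; t_5 = 152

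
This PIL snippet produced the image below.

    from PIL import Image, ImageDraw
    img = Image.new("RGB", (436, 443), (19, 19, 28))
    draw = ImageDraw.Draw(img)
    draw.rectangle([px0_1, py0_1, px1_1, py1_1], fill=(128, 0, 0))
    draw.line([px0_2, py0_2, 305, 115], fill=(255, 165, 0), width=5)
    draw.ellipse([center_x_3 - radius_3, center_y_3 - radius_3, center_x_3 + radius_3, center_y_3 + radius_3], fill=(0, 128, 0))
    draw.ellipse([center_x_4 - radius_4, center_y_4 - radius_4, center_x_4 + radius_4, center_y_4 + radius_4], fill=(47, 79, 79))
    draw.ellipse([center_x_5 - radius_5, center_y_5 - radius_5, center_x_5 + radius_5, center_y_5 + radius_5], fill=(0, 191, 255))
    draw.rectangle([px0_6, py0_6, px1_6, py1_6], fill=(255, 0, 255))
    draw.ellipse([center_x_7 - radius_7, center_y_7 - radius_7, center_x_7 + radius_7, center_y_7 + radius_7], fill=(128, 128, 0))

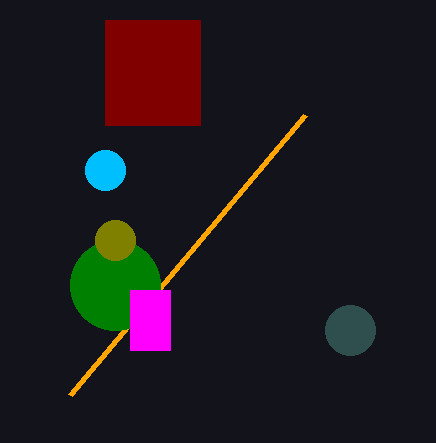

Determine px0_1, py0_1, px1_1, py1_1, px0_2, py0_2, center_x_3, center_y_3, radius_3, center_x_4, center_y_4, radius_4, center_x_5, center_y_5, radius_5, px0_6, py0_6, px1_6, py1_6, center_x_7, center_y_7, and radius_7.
px0_1 = 105
py0_1 = 20
px1_1 = 200
py1_1 = 125
px0_2 = 70
py0_2 = 395
center_x_3 = 115
center_y_3 = 285
radius_3 = 45
center_x_4 = 350
center_y_4 = 330
radius_4 = 25
center_x_5 = 105
center_y_5 = 170
radius_5 = 20
px0_6 = 130
py0_6 = 290
px1_6 = 170
py1_6 = 350
center_x_7 = 115
center_y_7 = 240
radius_7 = 20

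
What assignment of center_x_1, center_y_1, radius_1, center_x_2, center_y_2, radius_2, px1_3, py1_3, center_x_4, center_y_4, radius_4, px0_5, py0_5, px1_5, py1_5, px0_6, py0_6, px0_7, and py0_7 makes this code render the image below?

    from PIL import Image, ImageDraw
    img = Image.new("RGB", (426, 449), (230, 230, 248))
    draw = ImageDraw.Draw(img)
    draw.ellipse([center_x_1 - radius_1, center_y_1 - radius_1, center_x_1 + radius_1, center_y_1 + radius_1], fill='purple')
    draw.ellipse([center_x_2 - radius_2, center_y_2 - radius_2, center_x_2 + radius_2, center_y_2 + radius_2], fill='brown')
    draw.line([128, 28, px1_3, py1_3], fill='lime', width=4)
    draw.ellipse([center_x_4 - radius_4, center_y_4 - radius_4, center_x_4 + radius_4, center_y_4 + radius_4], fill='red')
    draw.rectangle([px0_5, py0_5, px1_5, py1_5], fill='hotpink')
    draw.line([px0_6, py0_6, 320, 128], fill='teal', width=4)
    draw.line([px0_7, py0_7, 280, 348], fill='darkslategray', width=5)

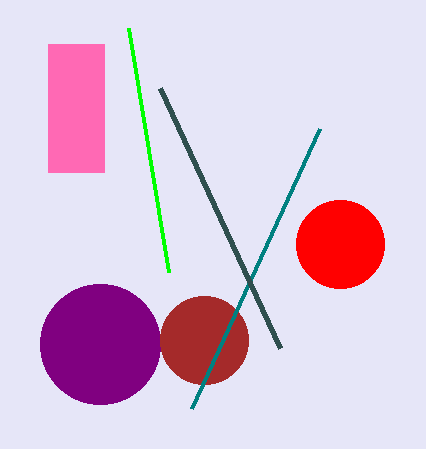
center_x_1 = 100, center_y_1 = 344, radius_1 = 60, center_x_2 = 204, center_y_2 = 340, radius_2 = 44, px1_3 = 168, py1_3 = 272, center_x_4 = 340, center_y_4 = 244, radius_4 = 44, px0_5 = 48, py0_5 = 44, px1_5 = 104, py1_5 = 172, px0_6 = 192, py0_6 = 408, px0_7 = 160, py0_7 = 88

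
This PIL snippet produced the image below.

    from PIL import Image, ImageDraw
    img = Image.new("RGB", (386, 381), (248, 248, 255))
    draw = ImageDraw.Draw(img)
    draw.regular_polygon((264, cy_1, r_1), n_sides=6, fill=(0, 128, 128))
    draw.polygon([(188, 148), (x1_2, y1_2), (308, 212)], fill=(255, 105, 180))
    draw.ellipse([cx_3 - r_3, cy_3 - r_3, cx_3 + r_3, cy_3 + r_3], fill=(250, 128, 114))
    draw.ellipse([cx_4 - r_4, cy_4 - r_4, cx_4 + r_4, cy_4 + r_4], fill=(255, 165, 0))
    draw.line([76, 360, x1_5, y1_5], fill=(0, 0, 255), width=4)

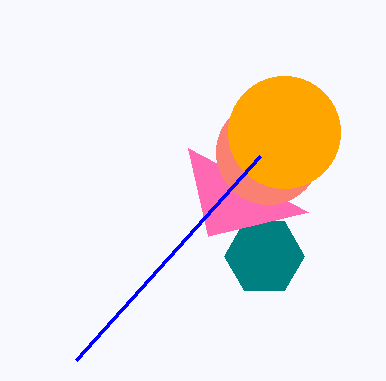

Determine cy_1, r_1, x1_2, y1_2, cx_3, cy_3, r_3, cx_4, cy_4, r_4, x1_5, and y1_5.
cy_1 = 256; r_1 = 40; x1_2 = 208; y1_2 = 236; cx_3 = 268; cy_3 = 152; r_3 = 52; cx_4 = 284; cy_4 = 132; r_4 = 56; x1_5 = 260; y1_5 = 156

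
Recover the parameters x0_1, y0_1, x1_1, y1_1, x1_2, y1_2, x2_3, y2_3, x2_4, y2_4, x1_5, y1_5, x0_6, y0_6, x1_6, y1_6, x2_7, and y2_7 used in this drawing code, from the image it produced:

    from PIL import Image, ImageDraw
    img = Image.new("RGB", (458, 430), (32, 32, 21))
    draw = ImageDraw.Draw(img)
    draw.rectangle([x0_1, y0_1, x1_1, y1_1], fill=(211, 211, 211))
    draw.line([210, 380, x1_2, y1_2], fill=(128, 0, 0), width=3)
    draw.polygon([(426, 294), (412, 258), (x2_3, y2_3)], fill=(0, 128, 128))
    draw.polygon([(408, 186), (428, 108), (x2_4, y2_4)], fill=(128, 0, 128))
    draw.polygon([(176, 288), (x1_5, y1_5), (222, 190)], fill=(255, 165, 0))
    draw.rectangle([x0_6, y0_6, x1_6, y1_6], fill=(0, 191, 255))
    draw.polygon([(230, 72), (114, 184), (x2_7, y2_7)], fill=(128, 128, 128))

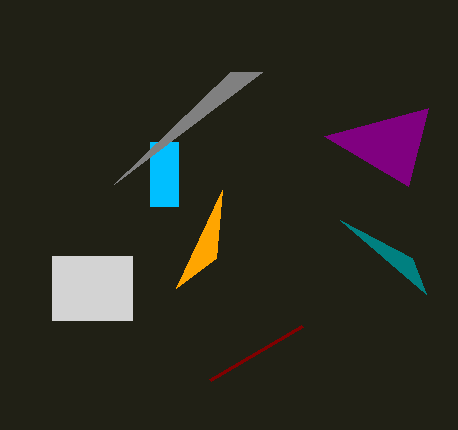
x0_1 = 52; y0_1 = 256; x1_1 = 132; y1_1 = 320; x1_2 = 302; y1_2 = 326; x2_3 = 340; y2_3 = 220; x2_4 = 324; y2_4 = 136; x1_5 = 216; y1_5 = 258; x0_6 = 150; y0_6 = 142; x1_6 = 178; y1_6 = 206; x2_7 = 262; y2_7 = 72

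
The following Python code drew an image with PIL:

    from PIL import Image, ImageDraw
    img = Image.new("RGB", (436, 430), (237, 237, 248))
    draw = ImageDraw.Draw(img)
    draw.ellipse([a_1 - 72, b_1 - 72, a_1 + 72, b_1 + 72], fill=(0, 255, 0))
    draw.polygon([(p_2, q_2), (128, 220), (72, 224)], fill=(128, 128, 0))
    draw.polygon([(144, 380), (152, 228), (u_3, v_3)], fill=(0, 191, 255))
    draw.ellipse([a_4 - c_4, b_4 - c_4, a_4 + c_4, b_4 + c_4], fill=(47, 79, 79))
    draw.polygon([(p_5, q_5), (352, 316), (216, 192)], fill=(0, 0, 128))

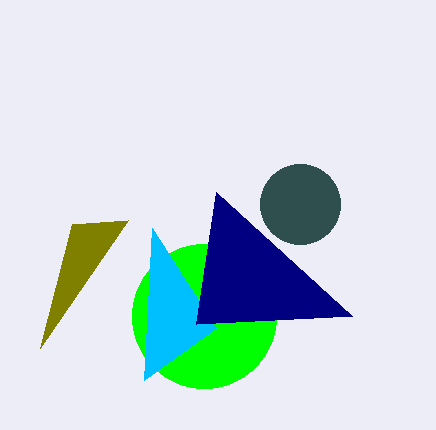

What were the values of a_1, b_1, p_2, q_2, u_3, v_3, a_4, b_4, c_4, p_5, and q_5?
a_1 = 204; b_1 = 316; p_2 = 40; q_2 = 348; u_3 = 216; v_3 = 328; a_4 = 300; b_4 = 204; c_4 = 40; p_5 = 196; q_5 = 324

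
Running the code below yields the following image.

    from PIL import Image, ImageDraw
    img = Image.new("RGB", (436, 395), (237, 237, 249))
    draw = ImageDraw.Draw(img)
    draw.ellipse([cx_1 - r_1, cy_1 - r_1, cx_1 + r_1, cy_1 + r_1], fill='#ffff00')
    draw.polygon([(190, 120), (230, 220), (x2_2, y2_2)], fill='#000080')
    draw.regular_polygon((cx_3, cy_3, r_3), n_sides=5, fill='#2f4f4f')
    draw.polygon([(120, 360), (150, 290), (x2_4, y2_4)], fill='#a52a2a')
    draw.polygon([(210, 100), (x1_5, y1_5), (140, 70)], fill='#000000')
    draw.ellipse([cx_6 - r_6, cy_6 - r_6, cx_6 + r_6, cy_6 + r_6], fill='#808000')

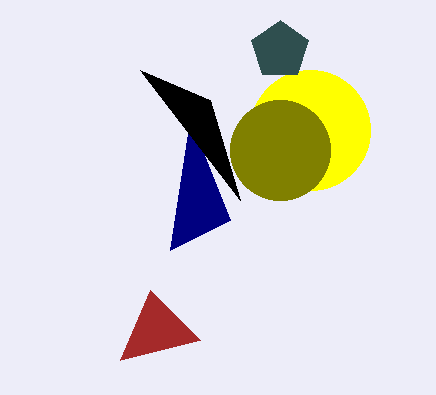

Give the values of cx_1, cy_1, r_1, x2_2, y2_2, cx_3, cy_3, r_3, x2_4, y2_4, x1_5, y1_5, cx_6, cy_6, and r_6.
cx_1 = 310
cy_1 = 130
r_1 = 60
x2_2 = 170
y2_2 = 250
cx_3 = 280
cy_3 = 50
r_3 = 30
x2_4 = 200
y2_4 = 340
x1_5 = 240
y1_5 = 200
cx_6 = 280
cy_6 = 150
r_6 = 50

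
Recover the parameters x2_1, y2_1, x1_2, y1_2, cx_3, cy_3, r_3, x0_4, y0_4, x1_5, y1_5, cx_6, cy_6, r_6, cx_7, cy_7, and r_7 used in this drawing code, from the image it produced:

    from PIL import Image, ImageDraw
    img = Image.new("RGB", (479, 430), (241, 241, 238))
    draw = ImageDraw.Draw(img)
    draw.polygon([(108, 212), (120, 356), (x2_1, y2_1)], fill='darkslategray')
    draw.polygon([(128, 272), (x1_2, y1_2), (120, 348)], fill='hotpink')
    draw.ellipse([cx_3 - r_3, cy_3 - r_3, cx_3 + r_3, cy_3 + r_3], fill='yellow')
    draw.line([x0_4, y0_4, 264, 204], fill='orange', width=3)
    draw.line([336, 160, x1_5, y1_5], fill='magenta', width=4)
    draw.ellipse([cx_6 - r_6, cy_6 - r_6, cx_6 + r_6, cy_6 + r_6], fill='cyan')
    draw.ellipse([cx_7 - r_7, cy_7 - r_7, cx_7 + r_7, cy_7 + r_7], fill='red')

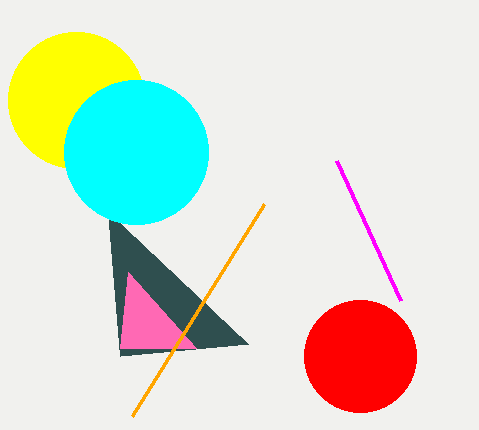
x2_1 = 248
y2_1 = 344
x1_2 = 196
y1_2 = 348
cx_3 = 76
cy_3 = 100
r_3 = 68
x0_4 = 132
y0_4 = 416
x1_5 = 400
y1_5 = 300
cx_6 = 136
cy_6 = 152
r_6 = 72
cx_7 = 360
cy_7 = 356
r_7 = 56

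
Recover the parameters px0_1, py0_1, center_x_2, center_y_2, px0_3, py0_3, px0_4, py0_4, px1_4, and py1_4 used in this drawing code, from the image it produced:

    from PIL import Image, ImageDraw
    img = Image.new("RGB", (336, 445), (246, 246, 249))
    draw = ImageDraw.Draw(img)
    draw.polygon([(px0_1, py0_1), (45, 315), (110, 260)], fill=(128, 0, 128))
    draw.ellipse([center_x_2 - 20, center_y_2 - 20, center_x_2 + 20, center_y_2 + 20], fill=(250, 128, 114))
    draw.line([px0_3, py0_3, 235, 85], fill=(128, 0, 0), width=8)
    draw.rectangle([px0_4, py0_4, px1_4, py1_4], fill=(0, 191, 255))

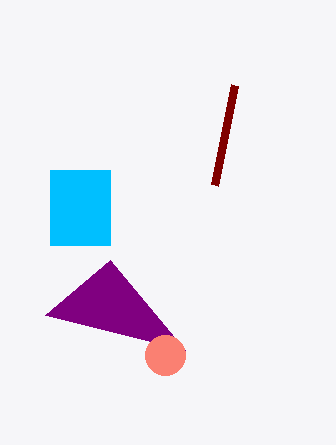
px0_1 = 185, py0_1 = 350, center_x_2 = 165, center_y_2 = 355, px0_3 = 215, py0_3 = 185, px0_4 = 50, py0_4 = 170, px1_4 = 110, py1_4 = 245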